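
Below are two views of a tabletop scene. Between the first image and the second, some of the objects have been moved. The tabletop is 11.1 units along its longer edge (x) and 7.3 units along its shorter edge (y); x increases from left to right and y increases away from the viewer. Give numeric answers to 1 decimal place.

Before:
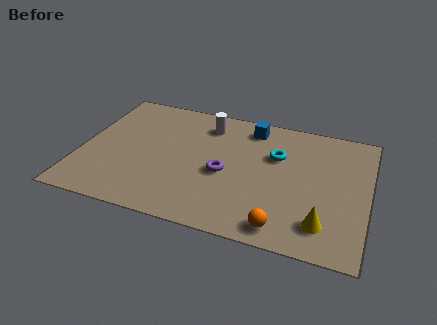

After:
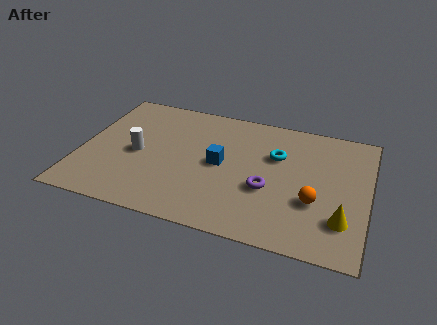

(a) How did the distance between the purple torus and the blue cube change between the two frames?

-1.0

They were about 3.1 units apart before and 2.1 after — 1.0 units closer together.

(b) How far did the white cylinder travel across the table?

3.5

The white cylinder moved from about (4.7, 5.9) to (2.2, 3.4), a distance of √(2.5² + 2.5²) ≈ 3.5.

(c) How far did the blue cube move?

2.7

The blue cube was near (6.4, 6.2) before and (5.4, 3.7) after, so it travelled √(1.0² + 2.5²) ≈ 2.7 units.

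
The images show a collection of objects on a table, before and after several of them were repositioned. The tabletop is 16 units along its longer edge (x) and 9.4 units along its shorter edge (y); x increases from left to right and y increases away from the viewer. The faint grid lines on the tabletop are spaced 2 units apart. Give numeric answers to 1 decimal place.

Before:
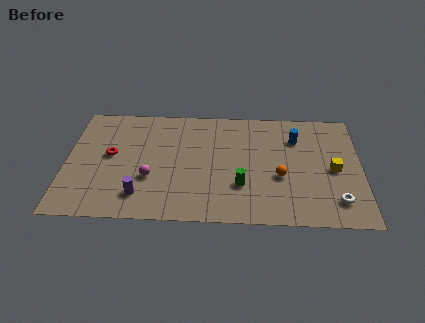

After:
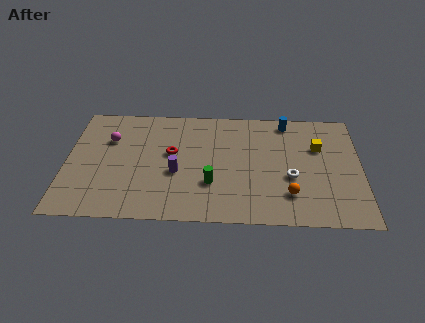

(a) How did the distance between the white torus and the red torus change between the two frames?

-5.9

They were about 12.6 units apart before and 6.7 after — 5.9 units closer together.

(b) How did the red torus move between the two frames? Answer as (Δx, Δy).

(3.3, 0.3)

The red torus was at about (2.4, 5.1) and moved to about (5.7, 5.4).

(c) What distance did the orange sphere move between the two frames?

1.5

The orange sphere was near (11.6, 3.7) before and (12.1, 2.3) after, so it travelled √(0.5² + 1.4²) ≈ 1.5 units.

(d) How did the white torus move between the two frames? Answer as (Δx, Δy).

(-2.4, 1.8)

The white torus started near (14.6, 1.9) and ended near (12.2, 3.7).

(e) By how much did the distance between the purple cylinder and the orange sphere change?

-1.4

They were about 7.7 units apart before and 6.3 after — 1.4 units closer together.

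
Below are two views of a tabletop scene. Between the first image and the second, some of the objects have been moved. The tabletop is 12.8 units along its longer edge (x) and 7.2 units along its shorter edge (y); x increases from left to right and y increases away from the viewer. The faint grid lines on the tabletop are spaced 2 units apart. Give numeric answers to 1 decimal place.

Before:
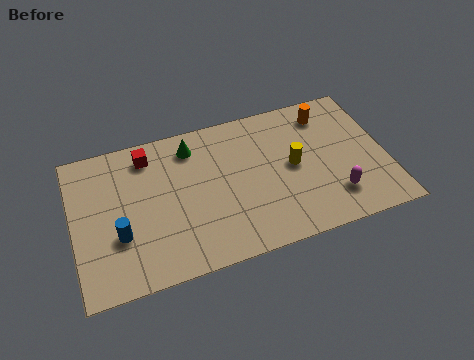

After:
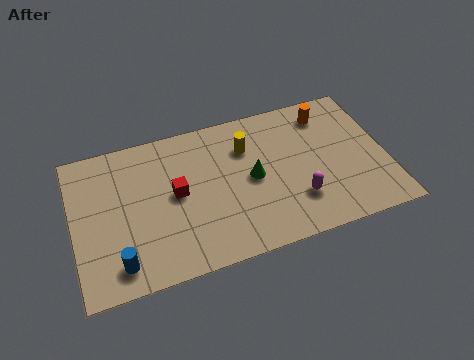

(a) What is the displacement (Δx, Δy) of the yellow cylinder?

(-1.8, 1.5)

The yellow cylinder started near (9.0, 3.7) and ended near (7.2, 5.2).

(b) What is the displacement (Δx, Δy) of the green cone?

(2.3, -2.3)

The green cone was at about (5.0, 5.9) and moved to about (7.3, 3.6).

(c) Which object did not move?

the orange cylinder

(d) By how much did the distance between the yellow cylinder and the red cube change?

-2.9

They were about 6.2 units apart before and 3.3 after — 2.9 units closer together.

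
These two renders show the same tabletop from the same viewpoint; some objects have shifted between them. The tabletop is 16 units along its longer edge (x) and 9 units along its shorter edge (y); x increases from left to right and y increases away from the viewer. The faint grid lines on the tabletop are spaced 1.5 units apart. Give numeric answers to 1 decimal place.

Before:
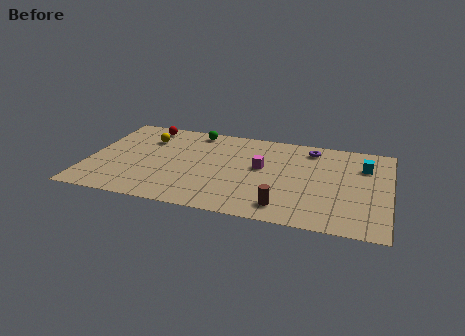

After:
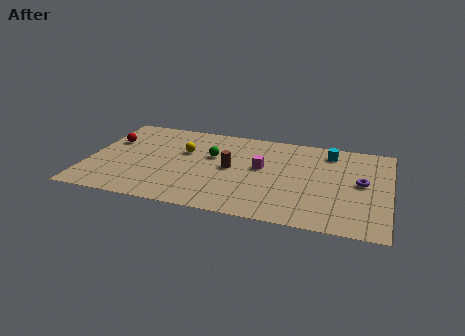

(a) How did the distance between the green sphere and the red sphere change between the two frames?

+2.8

They were about 2.7 units apart before and 5.5 after — 2.8 units further apart.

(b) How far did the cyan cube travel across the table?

2.1

The cyan cube moved from about (14.6, 6.5) to (12.7, 7.5), a distance of √(1.9² + 1.0²) ≈ 2.1.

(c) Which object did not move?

the magenta cube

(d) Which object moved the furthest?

the brown cylinder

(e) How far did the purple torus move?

4.0

The purple torus was near (11.7, 7.6) before and (14.5, 4.8) after, so it travelled √(2.8² + 2.8²) ≈ 4.0 units.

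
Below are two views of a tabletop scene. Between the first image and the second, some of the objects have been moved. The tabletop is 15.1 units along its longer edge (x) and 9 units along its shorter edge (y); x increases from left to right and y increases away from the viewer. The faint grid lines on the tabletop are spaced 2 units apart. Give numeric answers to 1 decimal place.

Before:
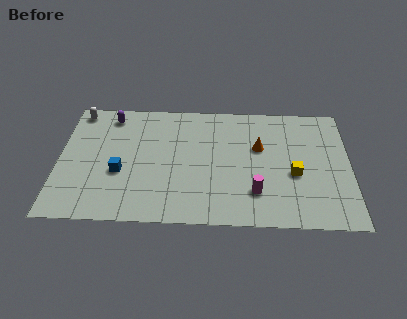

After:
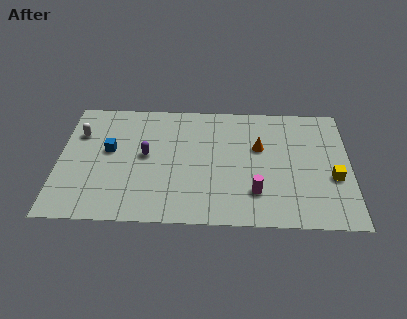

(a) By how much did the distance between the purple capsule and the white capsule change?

+2.1

They were about 1.7 units apart before and 3.8 after — 2.1 units further apart.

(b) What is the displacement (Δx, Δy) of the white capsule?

(0.1, -1.7)

The white capsule was at about (0.9, 8.0) and moved to about (1.0, 6.3).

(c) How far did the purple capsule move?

3.5

The purple capsule was near (2.6, 7.7) before and (4.5, 4.8) after, so it travelled √(1.9² + 2.9²) ≈ 3.5 units.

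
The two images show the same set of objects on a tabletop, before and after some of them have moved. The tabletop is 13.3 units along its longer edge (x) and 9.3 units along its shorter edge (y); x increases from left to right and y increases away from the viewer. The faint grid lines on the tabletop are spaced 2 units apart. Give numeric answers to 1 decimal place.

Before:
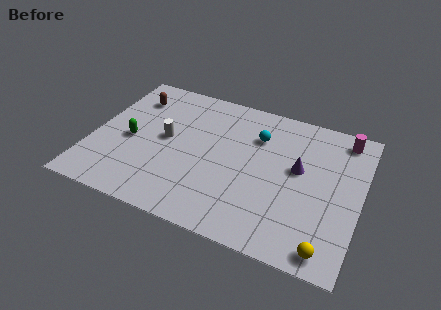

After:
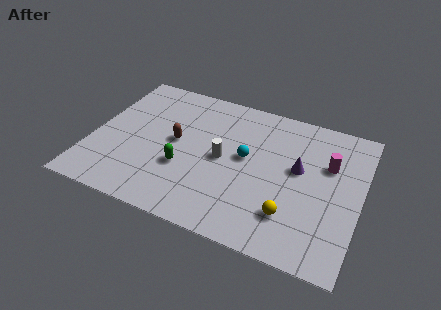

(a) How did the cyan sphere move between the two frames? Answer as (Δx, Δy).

(-0.4, -1.6)

The cyan sphere started near (8.0, 6.7) and ended near (7.6, 5.1).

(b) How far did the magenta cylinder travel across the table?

2.1

The magenta cylinder was near (12.2, 8.1) before and (11.6, 6.1) after, so it travelled √(0.6² + 2.0²) ≈ 2.1 units.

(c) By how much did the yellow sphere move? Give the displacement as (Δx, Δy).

(-1.9, 1.3)

The yellow sphere was at about (12.0, 1.0) and moved to about (10.1, 2.3).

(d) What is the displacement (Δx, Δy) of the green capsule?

(2.8, -0.9)

From the two frames, the green capsule sits at roughly (1.9, 4.2) before and (4.7, 3.3) after.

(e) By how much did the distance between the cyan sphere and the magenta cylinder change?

-0.3

Before: roughly 4.4 units apart; after: 4.1. That's 0.3 units closer together.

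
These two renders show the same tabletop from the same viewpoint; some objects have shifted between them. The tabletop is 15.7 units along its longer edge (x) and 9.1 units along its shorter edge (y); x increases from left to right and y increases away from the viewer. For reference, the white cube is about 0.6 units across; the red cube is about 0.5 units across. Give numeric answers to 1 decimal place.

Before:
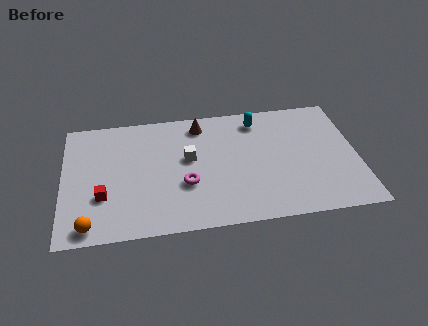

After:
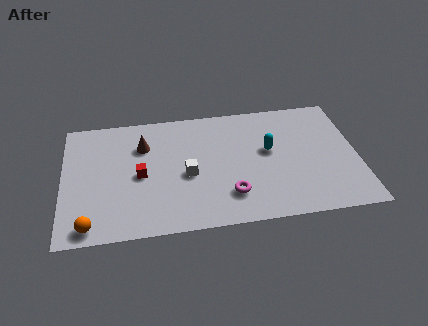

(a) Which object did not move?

the orange sphere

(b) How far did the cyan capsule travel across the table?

2.5

From (10.5, 7.6) to (11.0, 5.2), the cyan capsule covered √(0.5² + 2.4²) ≈ 2.5 units.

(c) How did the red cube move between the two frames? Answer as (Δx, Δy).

(2.0, 1.3)

The red cube was at about (2.1, 3.0) and moved to about (4.1, 4.3).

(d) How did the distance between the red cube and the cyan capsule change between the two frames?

-2.6

The distance was about 9.6 in the first image and 7.0 in the second, so they moved 2.6 units closer together.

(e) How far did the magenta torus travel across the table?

2.5

The magenta torus moved from about (6.5, 3.3) to (8.8, 2.2), a distance of √(2.3² + 1.1²) ≈ 2.5.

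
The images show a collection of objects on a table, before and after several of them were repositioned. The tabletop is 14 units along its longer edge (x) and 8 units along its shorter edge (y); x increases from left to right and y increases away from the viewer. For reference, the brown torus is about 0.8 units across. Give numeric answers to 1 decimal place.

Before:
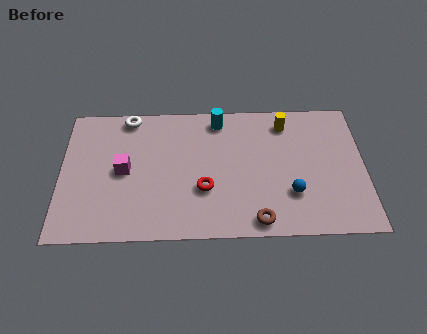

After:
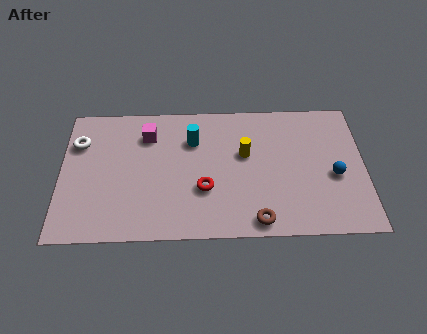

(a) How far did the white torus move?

2.7

The white torus was near (3.1, 7.2) before and (0.8, 5.7) after, so it travelled √(2.3² + 1.5²) ≈ 2.7 units.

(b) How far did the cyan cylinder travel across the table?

1.7

The cyan cylinder was near (7.3, 6.9) before and (6.1, 5.7) after, so it travelled √(1.2² + 1.2²) ≈ 1.7 units.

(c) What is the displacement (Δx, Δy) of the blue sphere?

(2.0, 1.0)

The blue sphere was at about (10.6, 2.4) and moved to about (12.6, 3.4).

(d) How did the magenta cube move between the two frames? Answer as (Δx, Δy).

(1.1, 2.1)

The magenta cube was at about (2.9, 4.0) and moved to about (4.0, 6.1).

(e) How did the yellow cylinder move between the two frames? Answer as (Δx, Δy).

(-1.9, -1.8)

The yellow cylinder started near (10.4, 6.6) and ended near (8.5, 4.8).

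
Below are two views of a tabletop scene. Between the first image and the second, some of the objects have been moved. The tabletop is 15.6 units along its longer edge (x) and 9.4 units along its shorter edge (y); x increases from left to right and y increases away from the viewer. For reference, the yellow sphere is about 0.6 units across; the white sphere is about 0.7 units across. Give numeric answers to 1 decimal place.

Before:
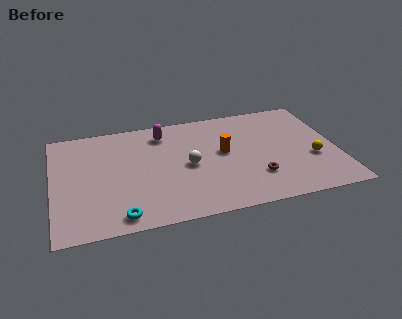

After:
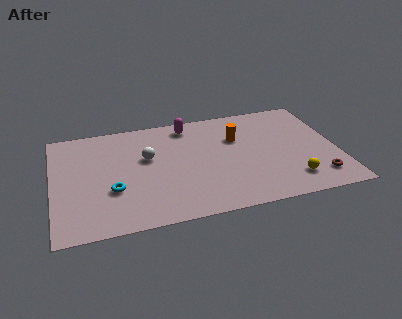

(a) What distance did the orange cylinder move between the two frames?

1.4

The orange cylinder moved from about (9.4, 5.2) to (10.2, 6.3), a distance of √(0.8² + 1.1²) ≈ 1.4.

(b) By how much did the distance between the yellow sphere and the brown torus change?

-1.9

They were about 3.3 units apart before and 1.4 after — 1.9 units closer together.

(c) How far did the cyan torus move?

2.2

From (3.5, 1.1) to (3.2, 3.3), the cyan torus covered √(0.3² + 2.2²) ≈ 2.2 units.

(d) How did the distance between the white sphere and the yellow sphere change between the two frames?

+1.7

They were about 6.9 units apart before and 8.6 after — 1.7 units further apart.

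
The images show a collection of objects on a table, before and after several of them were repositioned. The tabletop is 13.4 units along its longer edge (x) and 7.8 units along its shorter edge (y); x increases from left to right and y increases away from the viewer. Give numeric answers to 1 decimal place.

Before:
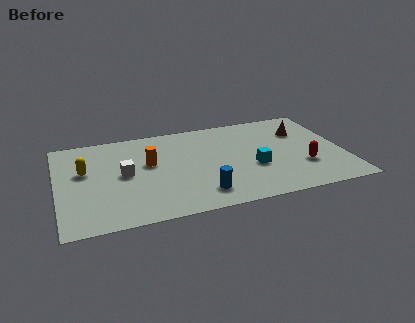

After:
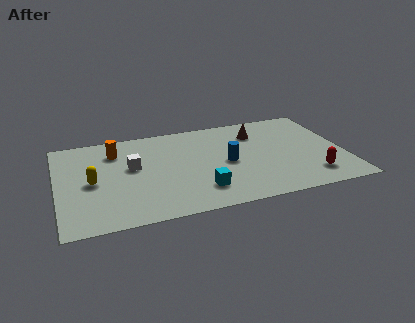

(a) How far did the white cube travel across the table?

0.6

The white cube moved from about (3.1, 4.0) to (3.5, 4.5), a distance of √(0.4² + 0.5²) ≈ 0.6.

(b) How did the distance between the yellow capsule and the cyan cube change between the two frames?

-2.7

They were about 8.0 units apart before and 5.3 after — 2.7 units closer together.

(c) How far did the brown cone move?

2.1

The brown cone was near (11.6, 5.5) before and (9.5, 5.9) after, so it travelled √(2.1² + 0.4²) ≈ 2.1 units.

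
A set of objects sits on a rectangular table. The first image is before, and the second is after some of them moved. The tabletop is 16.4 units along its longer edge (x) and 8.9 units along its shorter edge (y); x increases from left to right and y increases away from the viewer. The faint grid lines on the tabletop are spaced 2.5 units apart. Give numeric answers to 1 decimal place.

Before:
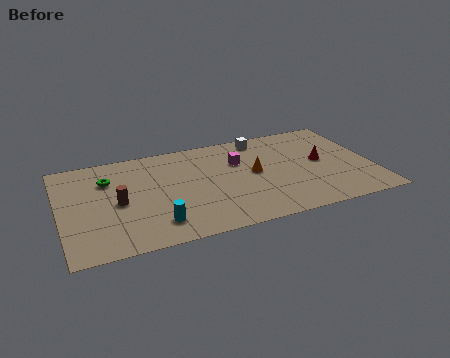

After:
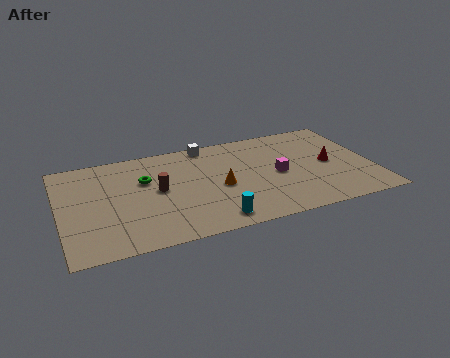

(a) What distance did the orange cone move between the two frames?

2.0

From (10.2, 4.7) to (8.3, 4.0), the orange cone covered √(1.9² + 0.7²) ≈ 2.0 units.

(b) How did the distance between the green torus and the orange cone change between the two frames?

-3.6

They were about 7.8 units apart before and 4.2 after — 3.6 units closer together.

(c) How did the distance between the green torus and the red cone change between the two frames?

-1.5

Before: roughly 11.3 units apart; after: 9.8. That's 1.5 units closer together.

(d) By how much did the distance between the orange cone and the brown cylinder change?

-3.9

Before: roughly 7.2 units apart; after: 3.3. That's 3.9 units closer together.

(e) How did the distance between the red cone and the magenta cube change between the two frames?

-1.7

The distance was about 4.5 in the first image and 2.8 in the second, so they moved 1.7 units closer together.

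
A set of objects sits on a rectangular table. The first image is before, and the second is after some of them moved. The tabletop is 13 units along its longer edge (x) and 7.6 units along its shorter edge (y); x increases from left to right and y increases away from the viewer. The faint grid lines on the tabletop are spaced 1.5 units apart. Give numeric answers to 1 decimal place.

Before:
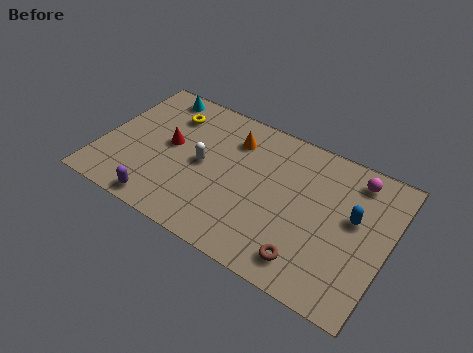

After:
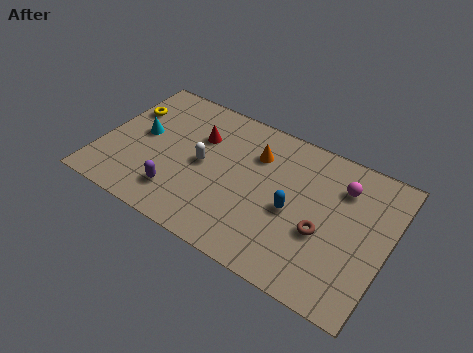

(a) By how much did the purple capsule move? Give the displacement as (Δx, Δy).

(0.6, 0.9)

The purple capsule was at about (3.2, 0.8) and moved to about (3.8, 1.7).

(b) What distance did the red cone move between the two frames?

1.6

The red cone was near (3.0, 4.1) before and (4.2, 5.2) after, so it travelled √(1.2² + 1.1²) ≈ 1.6 units.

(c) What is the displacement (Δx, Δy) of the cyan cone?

(-0.2, -2.6)

The cyan cone started near (1.9, 6.7) and ended near (1.7, 4.1).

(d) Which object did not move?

the white capsule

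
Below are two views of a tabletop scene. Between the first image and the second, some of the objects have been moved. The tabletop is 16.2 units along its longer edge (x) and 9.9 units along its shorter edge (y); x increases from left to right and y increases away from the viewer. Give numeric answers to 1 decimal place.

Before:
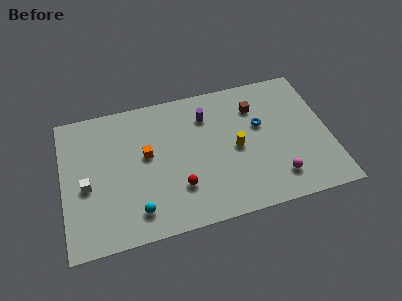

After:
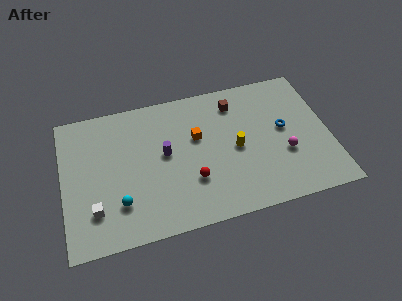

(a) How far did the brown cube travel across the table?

1.3

From (11.9, 7.4) to (10.7, 8.0), the brown cube covered √(1.2² + 0.6²) ≈ 1.3 units.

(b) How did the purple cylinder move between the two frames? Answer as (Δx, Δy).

(-2.7, -2.1)

From the two frames, the purple cylinder sits at roughly (8.9, 7.5) before and (6.2, 5.4) after.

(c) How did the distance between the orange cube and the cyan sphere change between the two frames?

+2.1

They were about 3.9 units apart before and 6.0 after — 2.1 units further apart.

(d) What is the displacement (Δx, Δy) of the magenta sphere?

(0.6, 1.6)

The magenta sphere was at about (12.8, 2.0) and moved to about (13.4, 3.6).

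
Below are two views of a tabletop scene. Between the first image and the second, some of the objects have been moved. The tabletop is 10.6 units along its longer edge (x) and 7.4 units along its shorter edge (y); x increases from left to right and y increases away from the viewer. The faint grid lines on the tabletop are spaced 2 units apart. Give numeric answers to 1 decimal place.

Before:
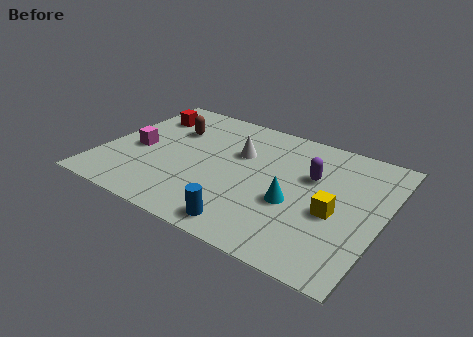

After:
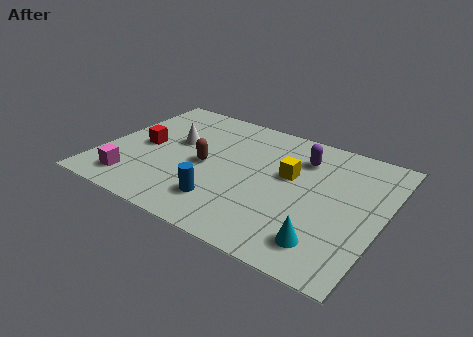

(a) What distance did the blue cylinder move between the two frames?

1.4

From (6.0, 0.9) to (4.9, 1.7), the blue cylinder covered √(1.1² + 0.8²) ≈ 1.4 units.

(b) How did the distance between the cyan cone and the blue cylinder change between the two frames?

+1.5

The distance was about 2.4 in the first image and 3.9 in the second, so they moved 1.5 units further apart.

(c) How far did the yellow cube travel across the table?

2.3

The yellow cube moved from about (8.9, 3.1) to (7.0, 4.4), a distance of √(1.9² + 1.3²) ≈ 2.3.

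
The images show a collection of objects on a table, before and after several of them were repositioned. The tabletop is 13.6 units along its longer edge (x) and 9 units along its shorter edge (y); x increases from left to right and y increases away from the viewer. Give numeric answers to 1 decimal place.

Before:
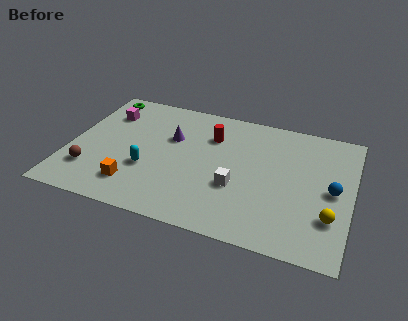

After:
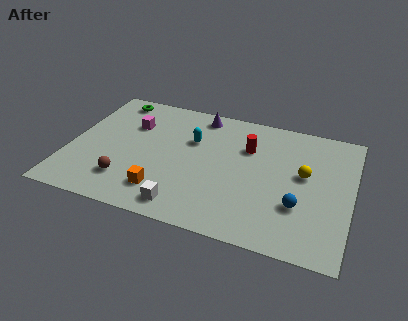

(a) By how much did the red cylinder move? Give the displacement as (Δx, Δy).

(1.8, -0.3)

The red cylinder was at about (6.7, 6.5) and moved to about (8.5, 6.2).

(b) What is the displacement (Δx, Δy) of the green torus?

(0.6, 0.0)

From the two frames, the green torus sits at roughly (1.1, 7.9) before and (1.7, 7.9) after.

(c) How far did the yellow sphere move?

2.9

From (12.7, 2.6) to (11.3, 5.1), the yellow sphere covered √(1.4² + 2.5²) ≈ 2.9 units.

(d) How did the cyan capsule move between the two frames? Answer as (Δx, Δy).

(1.9, 2.7)

From the two frames, the cyan capsule sits at roughly (3.9, 3.2) before and (5.8, 5.9) after.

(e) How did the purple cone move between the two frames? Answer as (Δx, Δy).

(1.2, 2.1)

The purple cone was at about (4.8, 5.8) and moved to about (6.0, 7.9).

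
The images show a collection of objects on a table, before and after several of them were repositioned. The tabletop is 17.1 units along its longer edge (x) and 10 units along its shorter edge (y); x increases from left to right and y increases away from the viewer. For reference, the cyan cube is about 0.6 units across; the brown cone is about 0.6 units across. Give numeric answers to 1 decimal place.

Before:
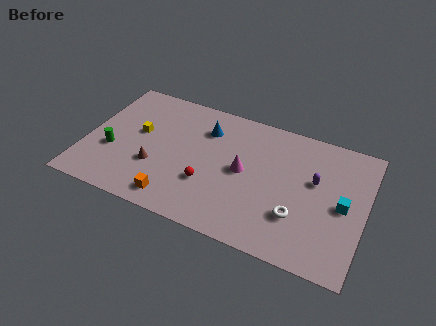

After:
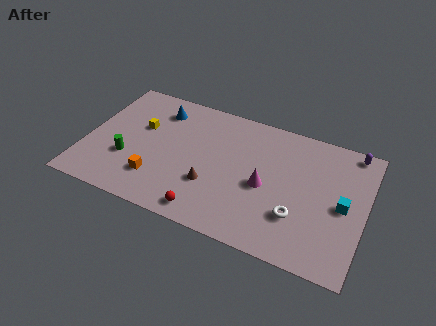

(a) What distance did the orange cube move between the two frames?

1.7

The orange cube was near (5.9, 1.4) before and (4.6, 2.5) after, so it travelled √(1.3² + 1.1²) ≈ 1.7 units.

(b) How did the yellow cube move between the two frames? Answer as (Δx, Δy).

(0.1, 0.5)

The yellow cube started near (3.1, 5.7) and ended near (3.2, 6.2).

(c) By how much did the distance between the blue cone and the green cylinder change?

-1.8

The distance was about 6.6 in the first image and 4.8 in the second, so they moved 1.8 units closer together.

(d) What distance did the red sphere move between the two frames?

2.1

The red sphere moved from about (7.7, 3.3) to (7.9, 1.2), a distance of √(0.2² + 2.1²) ≈ 2.1.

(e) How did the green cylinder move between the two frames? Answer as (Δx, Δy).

(1.0, -0.3)

From the two frames, the green cylinder sits at roughly (1.7, 3.7) before and (2.7, 3.4) after.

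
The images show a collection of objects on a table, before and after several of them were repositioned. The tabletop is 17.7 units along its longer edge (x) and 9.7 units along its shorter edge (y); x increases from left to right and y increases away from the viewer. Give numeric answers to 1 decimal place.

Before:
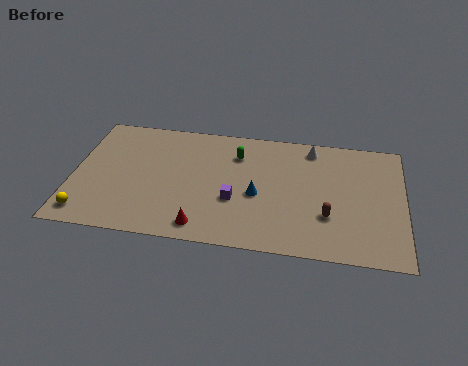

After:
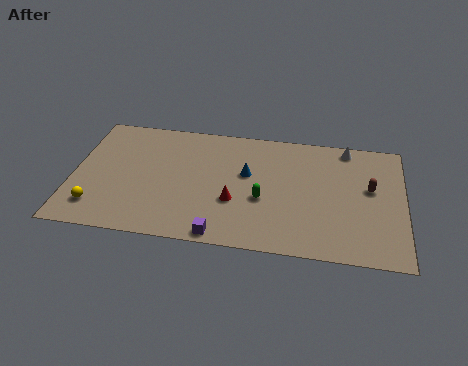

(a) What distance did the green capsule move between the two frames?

3.7

From (8.7, 7.3) to (10.2, 3.9), the green capsule covered √(1.5² + 3.4²) ≈ 3.7 units.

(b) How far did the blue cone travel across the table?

1.7

The blue cone moved from about (9.9, 4.2) to (9.3, 5.8), a distance of √(0.6² + 1.6²) ≈ 1.7.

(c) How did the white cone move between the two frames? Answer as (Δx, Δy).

(1.9, 0.3)

The white cone was at about (12.7, 8.4) and moved to about (14.6, 8.7).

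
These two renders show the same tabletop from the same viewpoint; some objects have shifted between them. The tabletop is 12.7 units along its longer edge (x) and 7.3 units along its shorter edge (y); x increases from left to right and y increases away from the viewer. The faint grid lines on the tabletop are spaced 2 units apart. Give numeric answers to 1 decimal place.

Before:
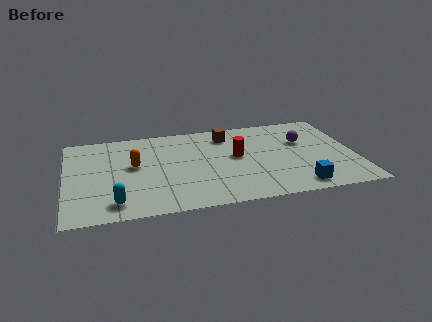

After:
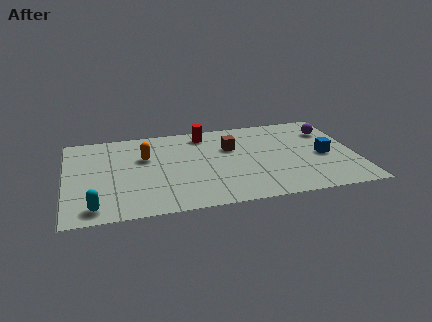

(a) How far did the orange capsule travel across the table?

0.8

The orange capsule moved from about (3.0, 4.1) to (3.5, 4.7), a distance of √(0.5² + 0.6²) ≈ 0.8.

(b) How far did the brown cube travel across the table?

1.1

From (7.2, 5.9) to (7.3, 4.8), the brown cube covered √(0.1² + 1.1²) ≈ 1.1 units.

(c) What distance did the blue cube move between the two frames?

2.6

The blue cube was near (10.0, 1.0) before and (11.3, 3.3) after, so it travelled √(1.3² + 2.3²) ≈ 2.6 units.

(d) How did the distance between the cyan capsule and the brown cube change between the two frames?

+0.3

The distance was about 6.9 in the first image and 7.2 in the second, so they moved 0.3 units further apart.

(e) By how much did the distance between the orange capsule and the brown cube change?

-0.8

Before: roughly 4.6 units apart; after: 3.8. That's 0.8 units closer together.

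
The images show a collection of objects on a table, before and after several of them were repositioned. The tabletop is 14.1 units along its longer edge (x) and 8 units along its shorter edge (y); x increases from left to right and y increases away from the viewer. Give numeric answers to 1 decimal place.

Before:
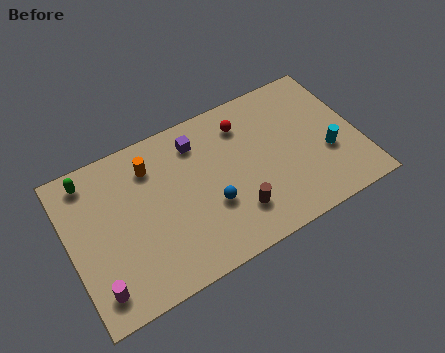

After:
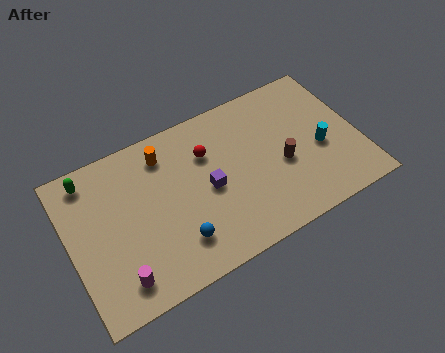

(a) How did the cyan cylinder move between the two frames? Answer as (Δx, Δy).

(-0.3, 0.4)

The cyan cylinder was at about (12.5, 3.0) and moved to about (12.2, 3.4).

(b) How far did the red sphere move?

2.0

From (8.8, 6.3) to (6.9, 5.6), the red sphere covered √(1.9² + 0.7²) ≈ 2.0 units.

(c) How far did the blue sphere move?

2.1

The blue sphere was near (6.7, 2.9) before and (4.9, 1.9) after, so it travelled √(1.8² + 1.0²) ≈ 2.1 units.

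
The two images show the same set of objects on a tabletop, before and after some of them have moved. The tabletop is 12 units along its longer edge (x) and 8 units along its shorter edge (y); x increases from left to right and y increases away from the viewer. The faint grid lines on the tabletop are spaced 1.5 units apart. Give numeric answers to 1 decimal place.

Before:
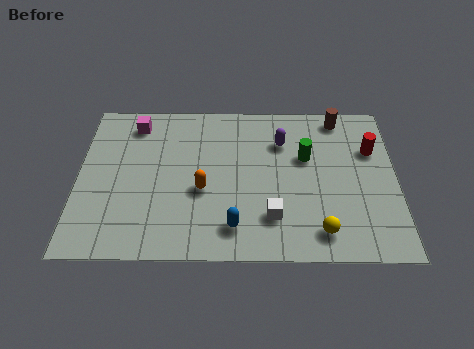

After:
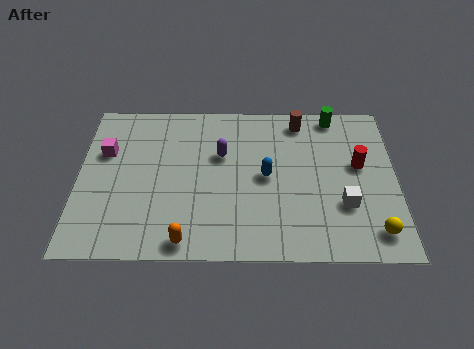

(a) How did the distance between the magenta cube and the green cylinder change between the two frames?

+2.2

The distance was about 6.7 in the first image and 8.9 in the second, so they moved 2.2 units further apart.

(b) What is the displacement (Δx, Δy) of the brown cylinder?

(-1.5, -0.2)

The brown cylinder started near (9.9, 7.1) and ended near (8.4, 6.9).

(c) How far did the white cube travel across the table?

2.8

From (7.3, 2.0) to (10.0, 2.6), the white cube covered √(2.7² + 0.6²) ≈ 2.8 units.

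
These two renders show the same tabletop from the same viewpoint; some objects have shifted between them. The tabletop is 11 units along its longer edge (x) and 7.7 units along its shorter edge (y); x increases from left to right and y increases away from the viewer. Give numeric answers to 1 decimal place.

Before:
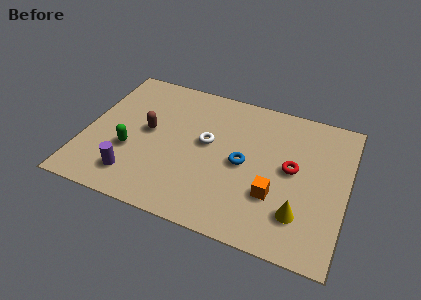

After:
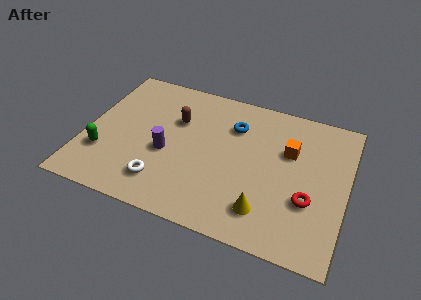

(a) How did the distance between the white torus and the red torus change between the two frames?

+2.5

Before: roughly 3.6 units apart; after: 6.1. That's 2.5 units further apart.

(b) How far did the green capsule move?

1.2

The green capsule moved from about (2.0, 2.8) to (0.9, 2.3), a distance of √(1.1² + 0.5²) ≈ 1.2.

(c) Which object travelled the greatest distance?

the white torus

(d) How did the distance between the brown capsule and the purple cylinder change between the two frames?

-0.7

They were about 2.6 units apart before and 1.9 after — 0.7 units closer together.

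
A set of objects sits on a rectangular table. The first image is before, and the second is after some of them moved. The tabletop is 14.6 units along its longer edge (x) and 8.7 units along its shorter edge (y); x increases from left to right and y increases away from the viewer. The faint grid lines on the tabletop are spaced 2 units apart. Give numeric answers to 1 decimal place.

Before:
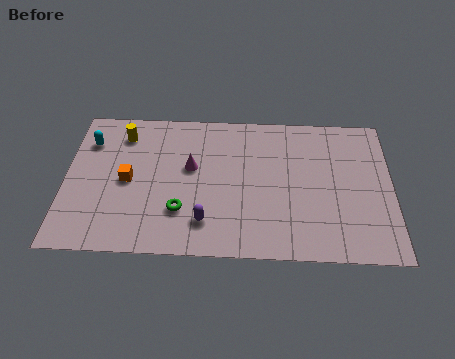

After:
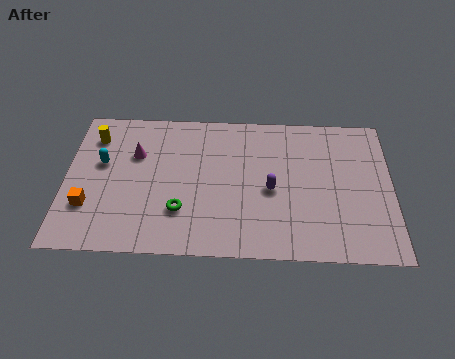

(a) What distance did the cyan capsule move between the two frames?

1.4

From (1.0, 6.5) to (1.6, 5.2), the cyan capsule covered √(0.6² + 1.3²) ≈ 1.4 units.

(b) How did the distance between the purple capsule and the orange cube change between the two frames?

+4.0

They were about 4.2 units apart before and 8.2 after — 4.0 units further apart.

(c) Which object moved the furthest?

the purple capsule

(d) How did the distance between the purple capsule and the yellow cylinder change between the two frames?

+2.1

The distance was about 6.4 in the first image and 8.5 in the second, so they moved 2.1 units further apart.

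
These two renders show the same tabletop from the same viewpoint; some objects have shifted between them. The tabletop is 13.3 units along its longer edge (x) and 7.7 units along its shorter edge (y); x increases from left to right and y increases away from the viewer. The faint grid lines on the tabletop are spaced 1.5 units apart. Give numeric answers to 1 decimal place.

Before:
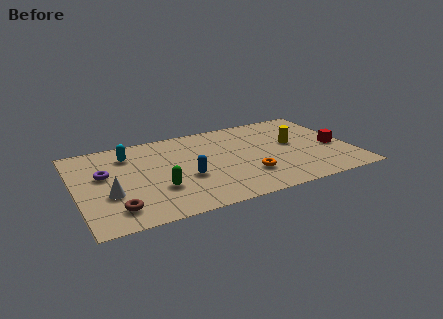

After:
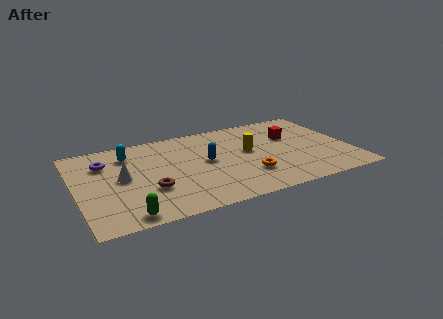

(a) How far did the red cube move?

2.5

The red cube moved from about (12.5, 3.3) to (10.6, 5.0), a distance of √(1.9² + 1.7²) ≈ 2.5.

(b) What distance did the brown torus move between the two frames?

2.0

The brown torus moved from about (1.7, 1.5) to (3.4, 2.6), a distance of √(1.7² + 1.1²) ≈ 2.0.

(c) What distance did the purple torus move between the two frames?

1.0

The purple torus was near (1.4, 4.6) before and (1.5, 5.6) after, so it travelled √(0.1² + 1.0²) ≈ 1.0 units.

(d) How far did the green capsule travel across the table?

2.4

The green capsule moved from about (3.8, 2.5) to (2.1, 0.8), a distance of √(1.7² + 1.7²) ≈ 2.4.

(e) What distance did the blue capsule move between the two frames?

1.6

The blue capsule moved from about (5.2, 3.0) to (6.3, 4.1), a distance of √(1.1² + 1.1²) ≈ 1.6.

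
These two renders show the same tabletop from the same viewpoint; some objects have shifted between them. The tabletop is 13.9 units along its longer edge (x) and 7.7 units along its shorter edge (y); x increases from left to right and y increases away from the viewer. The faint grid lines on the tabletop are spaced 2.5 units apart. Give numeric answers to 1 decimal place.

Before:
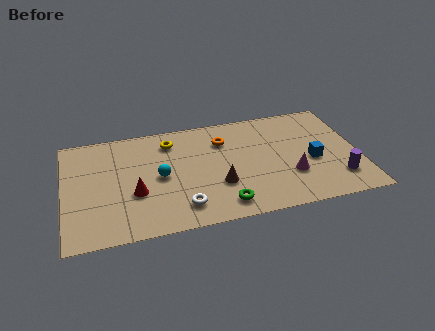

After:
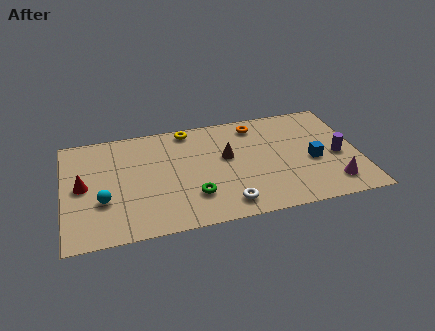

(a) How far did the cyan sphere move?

2.9

From (4.5, 3.8) to (1.8, 2.7), the cyan sphere covered √(2.7² + 1.1²) ≈ 2.9 units.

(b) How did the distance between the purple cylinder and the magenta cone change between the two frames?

-0.4

Before: roughly 2.3 units apart; after: 1.9. That's 0.4 units closer together.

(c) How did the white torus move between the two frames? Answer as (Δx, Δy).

(2.1, -0.3)

From the two frames, the white torus sits at roughly (5.4, 1.5) before and (7.5, 1.2) after.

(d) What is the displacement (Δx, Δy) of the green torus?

(-1.3, 0.9)

The green torus started near (7.3, 1.2) and ended near (6.0, 2.1).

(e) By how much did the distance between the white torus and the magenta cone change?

-0.3

Before: roughly 5.3 units apart; after: 5.0. That's 0.3 units closer together.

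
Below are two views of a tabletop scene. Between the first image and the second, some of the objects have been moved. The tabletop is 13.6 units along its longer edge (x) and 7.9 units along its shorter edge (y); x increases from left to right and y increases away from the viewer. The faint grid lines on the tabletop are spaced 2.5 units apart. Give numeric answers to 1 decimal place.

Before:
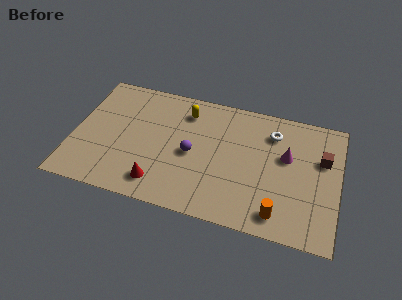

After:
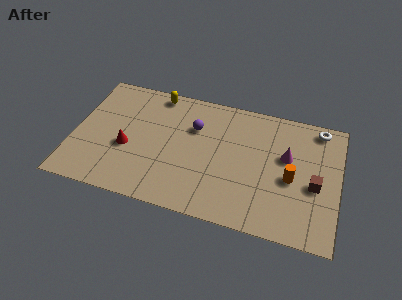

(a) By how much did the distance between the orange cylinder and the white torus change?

-1.2

They were about 4.9 units apart before and 3.7 after — 1.2 units closer together.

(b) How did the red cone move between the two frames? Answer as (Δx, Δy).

(-1.8, 1.8)

From the two frames, the red cone sits at roughly (4.6, 1.4) before and (2.8, 3.2) after.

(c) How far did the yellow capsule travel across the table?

1.8

From (5.6, 6.3) to (4.0, 7.1), the yellow capsule covered √(1.6² + 0.8²) ≈ 1.8 units.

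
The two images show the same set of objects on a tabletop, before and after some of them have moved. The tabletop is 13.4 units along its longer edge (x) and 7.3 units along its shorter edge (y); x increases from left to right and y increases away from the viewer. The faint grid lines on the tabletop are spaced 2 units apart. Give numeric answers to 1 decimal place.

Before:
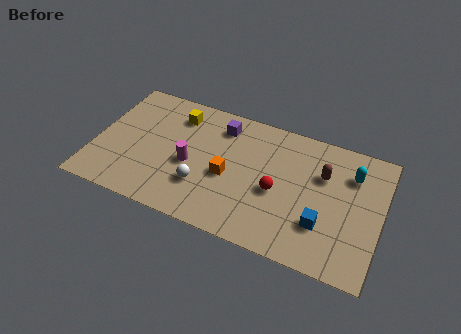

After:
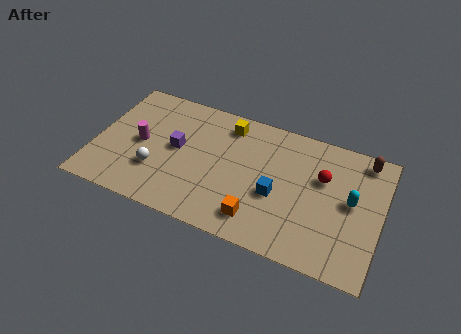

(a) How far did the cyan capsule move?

1.5

From (11.9, 5.4) to (12.0, 3.9), the cyan capsule covered √(0.1² + 1.5²) ≈ 1.5 units.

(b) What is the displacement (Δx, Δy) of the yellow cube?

(2.4, 0.3)

The yellow cube started near (3.6, 5.8) and ended near (6.0, 6.1).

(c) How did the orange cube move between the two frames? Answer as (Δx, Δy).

(1.6, -1.8)

The orange cube was at about (6.3, 3.2) and moved to about (7.9, 1.4).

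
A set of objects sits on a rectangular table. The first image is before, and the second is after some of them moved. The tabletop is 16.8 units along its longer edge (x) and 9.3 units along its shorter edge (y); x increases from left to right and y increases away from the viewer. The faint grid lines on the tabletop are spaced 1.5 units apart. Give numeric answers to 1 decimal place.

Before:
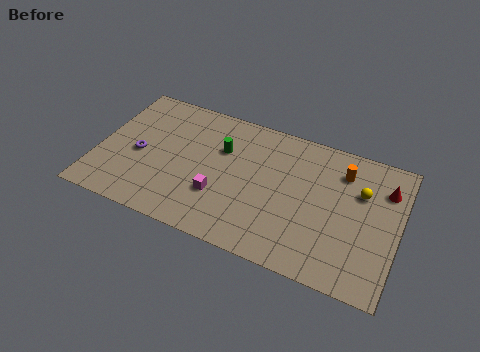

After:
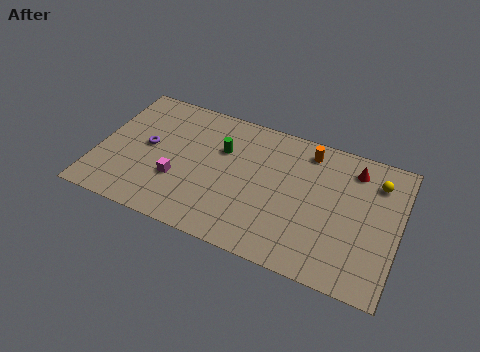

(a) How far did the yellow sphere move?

1.3

From (14.6, 6.2) to (15.4, 7.2), the yellow sphere covered √(0.8² + 1.0²) ≈ 1.3 units.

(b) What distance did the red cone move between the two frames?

1.9

From (15.9, 6.9) to (14.1, 7.6), the red cone covered √(1.8² + 0.7²) ≈ 1.9 units.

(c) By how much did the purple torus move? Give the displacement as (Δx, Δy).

(0.4, 0.7)

The purple torus started near (2.3, 4.2) and ended near (2.7, 4.9).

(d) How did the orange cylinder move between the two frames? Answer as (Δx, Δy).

(-2.0, 0.7)

The orange cylinder was at about (13.5, 7.2) and moved to about (11.5, 7.9).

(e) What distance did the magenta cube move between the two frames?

2.4

The magenta cube moved from about (7.0, 3.0) to (4.6, 3.2), a distance of √(2.4² + 0.2²) ≈ 2.4.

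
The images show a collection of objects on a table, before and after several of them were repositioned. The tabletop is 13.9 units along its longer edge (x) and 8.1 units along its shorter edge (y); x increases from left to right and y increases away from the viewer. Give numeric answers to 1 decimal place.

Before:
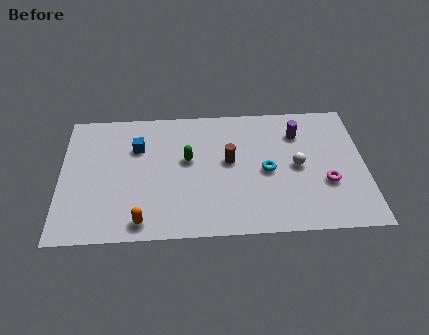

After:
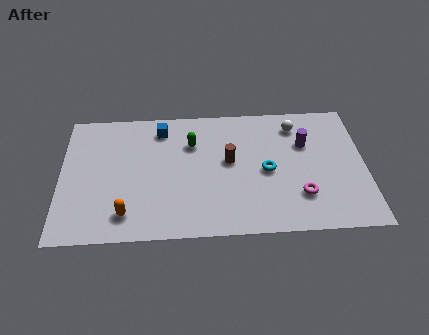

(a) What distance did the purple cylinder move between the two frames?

0.8

The purple cylinder moved from about (10.9, 6.1) to (11.2, 5.4), a distance of √(0.3² + 0.7²) ≈ 0.8.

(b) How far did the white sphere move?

2.6

From (10.8, 4.0) to (10.8, 6.6), the white sphere covered √(0.0² + 2.6²) ≈ 2.6 units.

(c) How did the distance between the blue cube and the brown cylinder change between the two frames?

-0.5

Before: roughly 4.3 units apart; after: 3.8. That's 0.5 units closer together.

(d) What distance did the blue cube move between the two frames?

1.6

The blue cube was near (3.5, 5.6) before and (4.6, 6.7) after, so it travelled √(1.1² + 1.1²) ≈ 1.6 units.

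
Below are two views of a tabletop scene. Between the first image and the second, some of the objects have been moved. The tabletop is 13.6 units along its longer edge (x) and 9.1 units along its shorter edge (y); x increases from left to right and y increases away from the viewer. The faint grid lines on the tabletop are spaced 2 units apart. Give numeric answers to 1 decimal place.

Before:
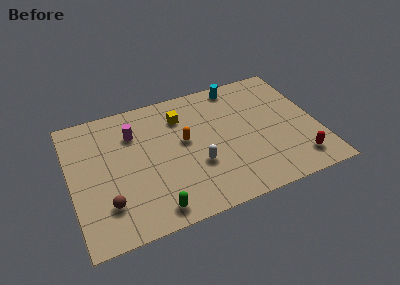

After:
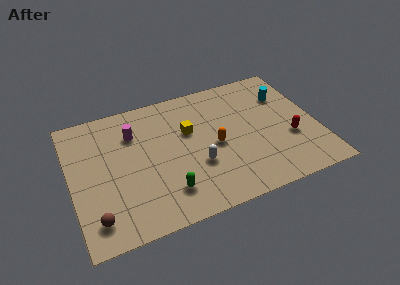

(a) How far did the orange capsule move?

1.8

From (6.3, 5.1) to (7.9, 4.2), the orange capsule covered √(1.6² + 0.9²) ≈ 1.8 units.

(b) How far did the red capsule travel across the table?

1.7

The red capsule moved from about (12.2, 1.6) to (12.0, 3.3), a distance of √(0.2² + 1.7²) ≈ 1.7.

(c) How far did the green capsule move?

1.2

The green capsule moved from about (4.2, 1.1) to (5.0, 2.0), a distance of √(0.8² + 0.9²) ≈ 1.2.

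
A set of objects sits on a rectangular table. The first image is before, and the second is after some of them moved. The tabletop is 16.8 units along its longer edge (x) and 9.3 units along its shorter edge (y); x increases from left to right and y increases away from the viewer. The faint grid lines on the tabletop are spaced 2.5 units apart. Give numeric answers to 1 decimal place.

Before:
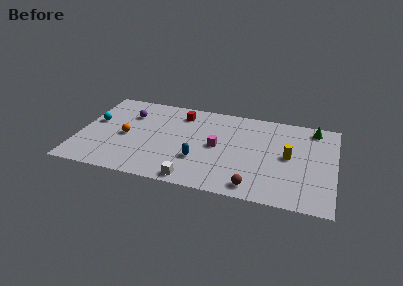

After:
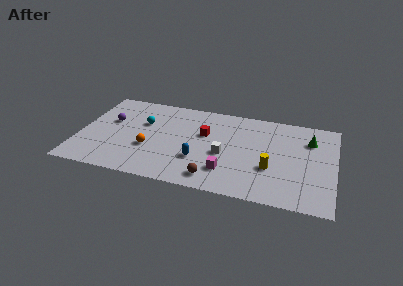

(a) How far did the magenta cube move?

2.5

The magenta cube moved from about (9.1, 4.7) to (9.9, 2.3), a distance of √(0.8² + 2.4²) ≈ 2.5.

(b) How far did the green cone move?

1.3

From (15.3, 8.1) to (15.1, 6.8), the green cone covered √(0.2² + 1.3²) ≈ 1.3 units.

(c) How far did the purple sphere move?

1.6

From (3.1, 6.7) to (1.9, 5.7), the purple sphere covered √(1.2² + 1.0²) ≈ 1.6 units.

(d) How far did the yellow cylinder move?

1.9

The yellow cylinder was near (13.8, 4.8) before and (12.7, 3.3) after, so it travelled √(1.1² + 1.5²) ≈ 1.9 units.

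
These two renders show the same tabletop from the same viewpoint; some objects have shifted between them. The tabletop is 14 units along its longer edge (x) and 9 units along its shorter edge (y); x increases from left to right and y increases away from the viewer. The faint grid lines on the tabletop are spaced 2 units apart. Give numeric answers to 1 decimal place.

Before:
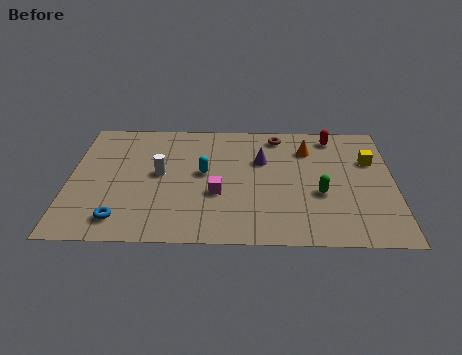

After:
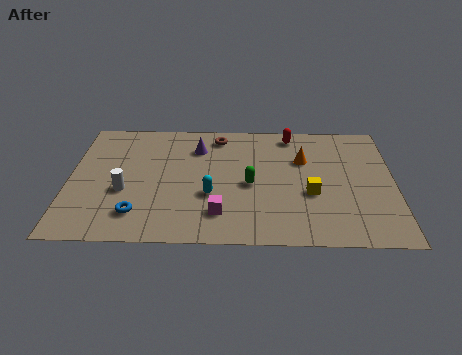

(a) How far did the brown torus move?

2.6

The brown torus moved from about (9.0, 7.8) to (6.4, 7.7), a distance of √(2.6² + 0.1²) ≈ 2.6.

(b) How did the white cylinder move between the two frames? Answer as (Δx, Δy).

(-1.5, -1.3)

The white cylinder was at about (3.9, 4.8) and moved to about (2.4, 3.5).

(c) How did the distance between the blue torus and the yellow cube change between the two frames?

-4.0

The distance was about 11.6 in the first image and 7.6 in the second, so they moved 4.0 units closer together.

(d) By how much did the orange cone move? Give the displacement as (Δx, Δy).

(-0.2, -0.8)

The orange cone was at about (10.3, 6.8) and moved to about (10.1, 6.0).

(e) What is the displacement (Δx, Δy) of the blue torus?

(0.7, 0.4)

The blue torus was at about (2.3, 1.5) and moved to about (3.0, 1.9).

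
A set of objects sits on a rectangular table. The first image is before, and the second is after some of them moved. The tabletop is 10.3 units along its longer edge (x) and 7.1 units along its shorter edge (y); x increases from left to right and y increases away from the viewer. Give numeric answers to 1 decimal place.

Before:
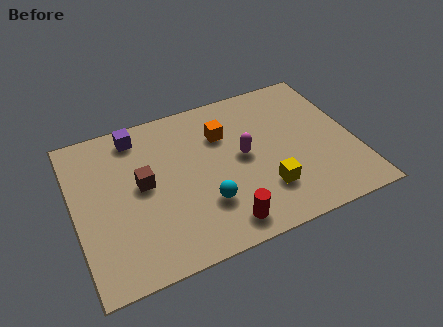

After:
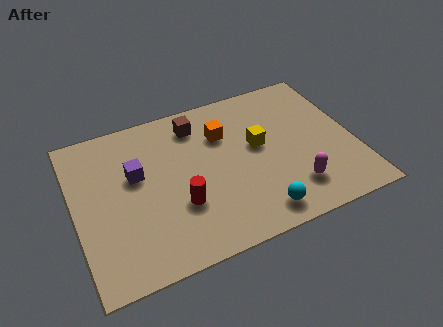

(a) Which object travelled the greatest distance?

the brown cube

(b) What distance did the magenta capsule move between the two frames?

2.6

The magenta capsule moved from about (6.2, 3.7) to (7.8, 1.6), a distance of √(1.6² + 2.1²) ≈ 2.6.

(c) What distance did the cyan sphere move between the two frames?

2.1

The cyan sphere moved from about (4.6, 2.1) to (6.4, 1.0), a distance of √(1.8² + 1.1²) ≈ 2.1.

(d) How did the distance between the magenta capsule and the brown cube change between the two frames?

+1.5

Before: roughly 3.7 units apart; after: 5.2. That's 1.5 units further apart.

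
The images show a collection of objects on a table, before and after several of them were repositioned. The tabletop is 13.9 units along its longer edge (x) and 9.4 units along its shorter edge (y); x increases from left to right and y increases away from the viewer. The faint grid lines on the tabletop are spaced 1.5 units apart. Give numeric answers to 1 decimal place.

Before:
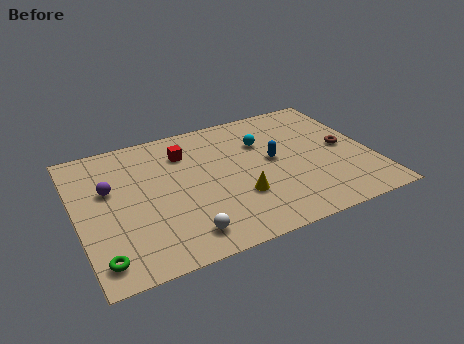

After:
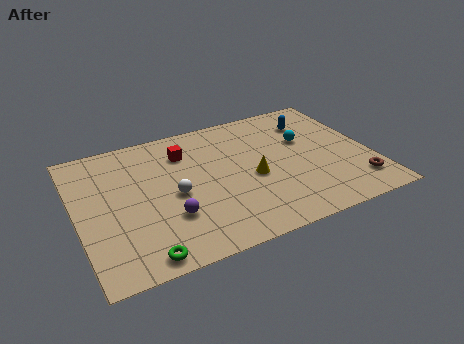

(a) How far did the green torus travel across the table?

1.9

From (0.8, 1.4) to (2.6, 0.9), the green torus covered √(1.8² + 0.5²) ≈ 1.9 units.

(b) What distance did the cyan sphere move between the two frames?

2.1

From (9.0, 6.5) to (11.0, 5.9), the cyan sphere covered √(2.0² + 0.6²) ≈ 2.1 units.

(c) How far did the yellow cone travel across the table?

1.4

From (7.4, 3.0) to (8.2, 4.1), the yellow cone covered √(0.8² + 1.1²) ≈ 1.4 units.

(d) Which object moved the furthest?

the purple sphere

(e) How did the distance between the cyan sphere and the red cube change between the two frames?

+2.1

They were about 3.7 units apart before and 5.8 after — 2.1 units further apart.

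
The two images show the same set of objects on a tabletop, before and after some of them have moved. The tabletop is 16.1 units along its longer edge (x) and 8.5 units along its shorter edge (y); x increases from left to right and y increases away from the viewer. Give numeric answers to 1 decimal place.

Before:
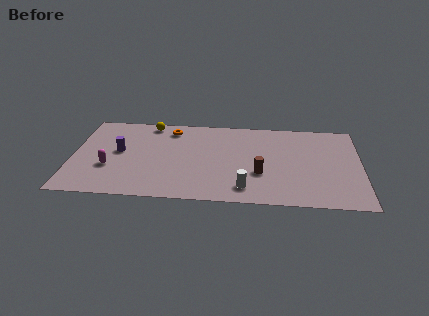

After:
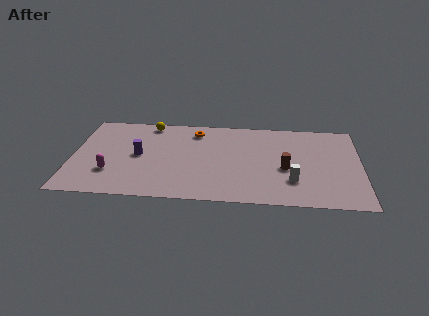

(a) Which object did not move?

the yellow sphere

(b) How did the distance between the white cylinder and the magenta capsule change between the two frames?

+2.4

Before: roughly 7.7 units apart; after: 10.1. That's 2.4 units further apart.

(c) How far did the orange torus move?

1.4

The orange torus moved from about (5.4, 7.1) to (6.8, 7.0), a distance of √(1.4² + 0.1²) ≈ 1.4.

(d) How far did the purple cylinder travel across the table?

1.1

The purple cylinder was near (2.6, 4.6) before and (3.7, 4.3) after, so it travelled √(1.1² + 0.3²) ≈ 1.1 units.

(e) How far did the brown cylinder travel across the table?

1.5

The brown cylinder moved from about (10.5, 3.0) to (11.9, 3.6), a distance of √(1.4² + 0.6²) ≈ 1.5.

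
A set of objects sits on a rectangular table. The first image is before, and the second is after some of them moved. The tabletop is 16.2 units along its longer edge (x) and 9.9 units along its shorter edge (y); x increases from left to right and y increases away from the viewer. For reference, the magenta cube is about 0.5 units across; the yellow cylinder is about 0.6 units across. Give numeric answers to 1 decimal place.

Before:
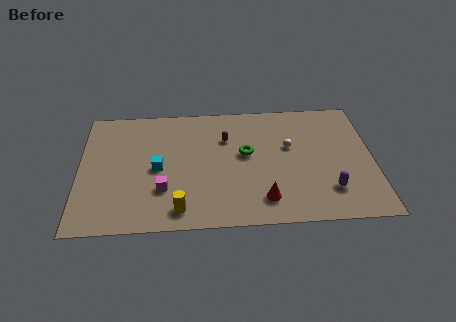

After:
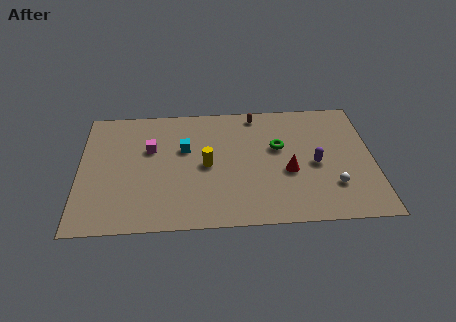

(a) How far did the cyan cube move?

2.1

The cyan cube moved from about (4.3, 4.7) to (5.8, 6.2), a distance of √(1.5² + 1.5²) ≈ 2.1.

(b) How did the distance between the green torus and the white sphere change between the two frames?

+2.0

They were about 2.4 units apart before and 4.4 after — 2.0 units further apart.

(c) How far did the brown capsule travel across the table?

2.5

The brown capsule moved from about (8.1, 6.9) to (9.8, 8.8), a distance of √(1.7² + 1.9²) ≈ 2.5.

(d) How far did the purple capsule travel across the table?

2.2

From (13.7, 2.4) to (13.0, 4.5), the purple capsule covered √(0.7² + 2.1²) ≈ 2.2 units.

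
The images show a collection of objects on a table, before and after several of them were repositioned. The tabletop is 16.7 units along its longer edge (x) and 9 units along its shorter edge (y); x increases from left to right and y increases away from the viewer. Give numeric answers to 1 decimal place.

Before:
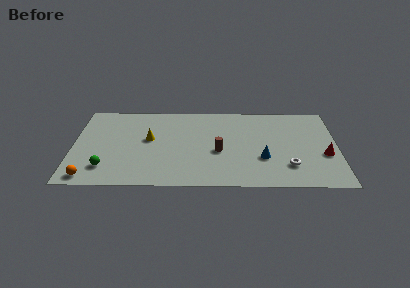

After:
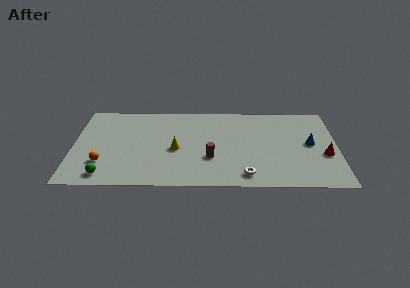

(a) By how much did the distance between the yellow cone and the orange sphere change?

-0.7

Before: roughly 5.5 units apart; after: 4.8. That's 0.7 units closer together.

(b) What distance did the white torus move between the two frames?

2.9

From (13.6, 2.3) to (10.9, 1.3), the white torus covered √(2.7² + 1.0²) ≈ 2.9 units.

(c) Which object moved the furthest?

the blue cone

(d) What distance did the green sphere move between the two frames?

0.8

The green sphere moved from about (2.1, 2.0) to (2.1, 1.2), a distance of √(0.0² + 0.8²) ≈ 0.8.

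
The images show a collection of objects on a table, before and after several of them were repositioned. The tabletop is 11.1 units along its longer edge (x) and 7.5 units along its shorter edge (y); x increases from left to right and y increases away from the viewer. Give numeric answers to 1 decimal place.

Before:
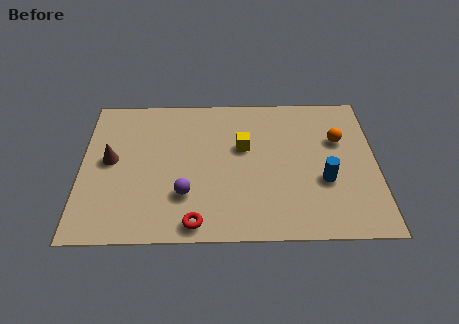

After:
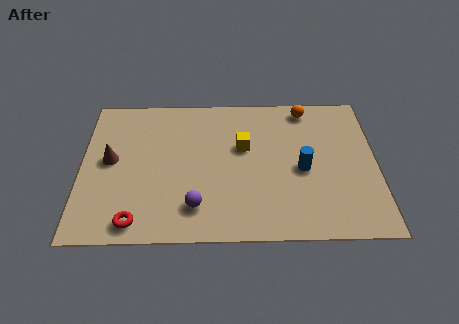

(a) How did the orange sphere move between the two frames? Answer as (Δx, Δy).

(-1.2, 1.7)

The orange sphere was at about (9.7, 4.9) and moved to about (8.5, 6.6).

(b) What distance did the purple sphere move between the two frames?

0.7

The purple sphere moved from about (3.9, 2.2) to (4.3, 1.6), a distance of √(0.4² + 0.6²) ≈ 0.7.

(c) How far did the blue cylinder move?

1.0

From (9.1, 2.8) to (8.3, 3.4), the blue cylinder covered √(0.8² + 0.6²) ≈ 1.0 units.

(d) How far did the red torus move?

2.2

The red torus moved from about (4.3, 0.8) to (2.1, 0.9), a distance of √(2.2² + 0.1²) ≈ 2.2.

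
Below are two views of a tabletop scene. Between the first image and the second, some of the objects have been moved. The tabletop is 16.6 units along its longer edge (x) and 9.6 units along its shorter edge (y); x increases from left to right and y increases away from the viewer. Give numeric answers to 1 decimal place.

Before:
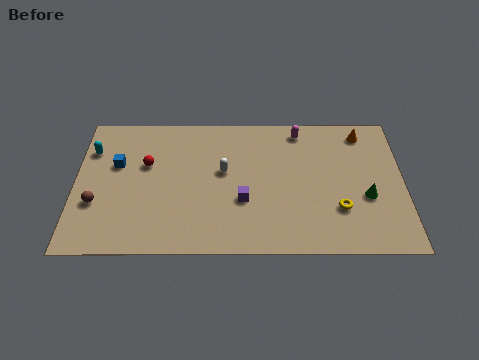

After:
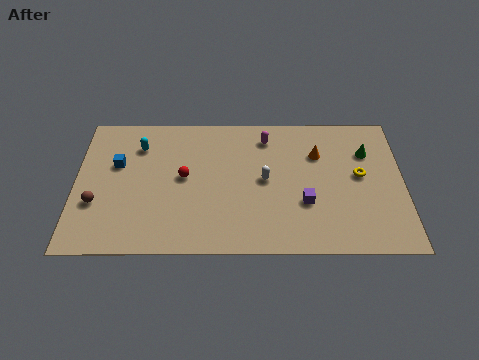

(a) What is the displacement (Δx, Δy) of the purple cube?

(3.1, -0.2)

From the two frames, the purple cube sits at roughly (8.5, 3.5) before and (11.6, 3.3) after.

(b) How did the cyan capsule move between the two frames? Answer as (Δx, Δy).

(2.4, 0.3)

The cyan capsule started near (0.8, 7.0) and ended near (3.2, 7.3).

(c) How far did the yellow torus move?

2.5

From (13.3, 2.9) to (14.4, 5.2), the yellow torus covered √(1.1² + 2.3²) ≈ 2.5 units.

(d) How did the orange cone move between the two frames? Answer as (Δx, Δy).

(-2.3, -1.5)

The orange cone was at about (14.6, 8.2) and moved to about (12.3, 6.7).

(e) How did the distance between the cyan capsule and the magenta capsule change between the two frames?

-4.2

The distance was about 10.7 in the first image and 6.5 in the second, so they moved 4.2 units closer together.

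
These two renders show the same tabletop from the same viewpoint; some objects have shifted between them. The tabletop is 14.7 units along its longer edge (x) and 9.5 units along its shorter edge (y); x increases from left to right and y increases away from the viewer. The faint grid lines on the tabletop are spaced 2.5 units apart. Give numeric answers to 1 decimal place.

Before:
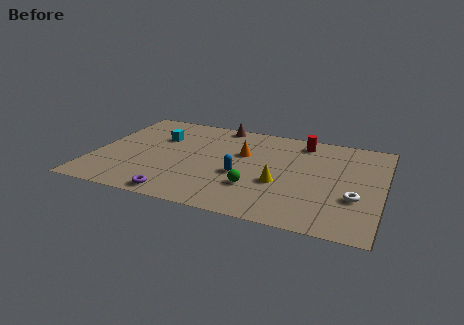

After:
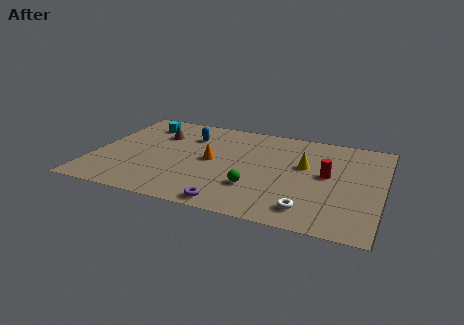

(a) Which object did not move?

the green sphere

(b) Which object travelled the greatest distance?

the blue capsule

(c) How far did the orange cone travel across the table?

1.9

From (7.5, 6.0) to (6.0, 4.8), the orange cone covered √(1.5² + 1.2²) ≈ 1.9 units.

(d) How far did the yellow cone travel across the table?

2.4

From (9.6, 3.6) to (10.7, 5.7), the yellow cone covered √(1.1² + 2.1²) ≈ 2.4 units.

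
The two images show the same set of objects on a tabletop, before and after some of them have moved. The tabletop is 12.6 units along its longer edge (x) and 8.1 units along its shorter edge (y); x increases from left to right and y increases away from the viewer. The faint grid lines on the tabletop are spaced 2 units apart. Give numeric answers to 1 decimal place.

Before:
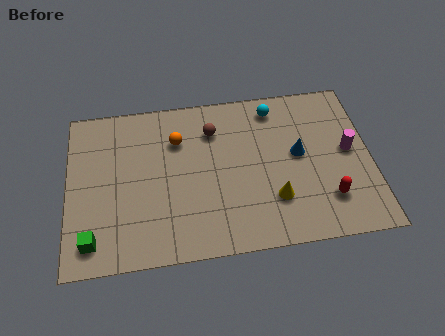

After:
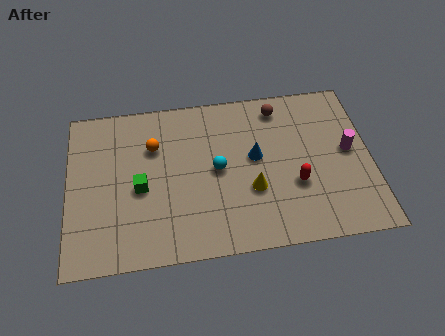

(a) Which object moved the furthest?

the cyan sphere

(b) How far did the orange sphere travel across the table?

1.0

The orange sphere moved from about (4.6, 5.8) to (3.6, 5.6), a distance of √(1.0² + 0.2²) ≈ 1.0.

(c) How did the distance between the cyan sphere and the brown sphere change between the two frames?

+1.2

The distance was about 2.7 in the first image and 3.9 in the second, so they moved 1.2 units further apart.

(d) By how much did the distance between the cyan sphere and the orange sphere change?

-1.2

Before: roughly 4.2 units apart; after: 3.0. That's 1.2 units closer together.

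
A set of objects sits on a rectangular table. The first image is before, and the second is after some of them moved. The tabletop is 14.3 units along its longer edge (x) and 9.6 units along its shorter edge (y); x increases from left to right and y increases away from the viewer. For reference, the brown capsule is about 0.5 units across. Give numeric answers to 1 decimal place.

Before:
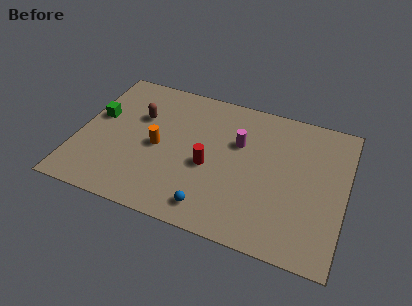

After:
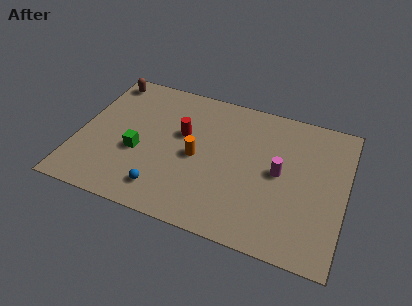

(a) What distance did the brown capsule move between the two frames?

3.0

The brown capsule was near (3.1, 6.3) before and (1.0, 8.4) after, so it travelled √(2.1² + 2.1²) ≈ 3.0 units.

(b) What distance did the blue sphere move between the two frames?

2.6

From (7.5, 1.4) to (4.9, 1.7), the blue sphere covered √(2.6² + 0.3²) ≈ 2.6 units.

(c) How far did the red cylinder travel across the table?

2.3

From (7.1, 4.1) to (5.5, 5.8), the red cylinder covered √(1.6² + 1.7²) ≈ 2.3 units.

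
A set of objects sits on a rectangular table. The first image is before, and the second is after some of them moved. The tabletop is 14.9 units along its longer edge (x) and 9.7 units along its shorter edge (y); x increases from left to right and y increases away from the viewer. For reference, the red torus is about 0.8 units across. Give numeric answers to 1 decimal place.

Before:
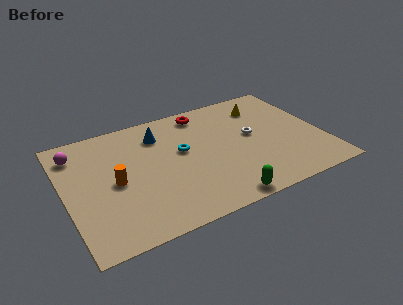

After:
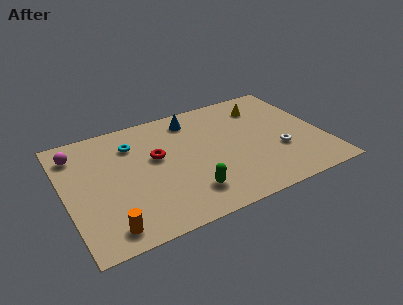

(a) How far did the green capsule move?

2.1

The green capsule was near (8.4, 0.8) before and (6.7, 2.1) after, so it travelled √(1.7² + 1.3²) ≈ 2.1 units.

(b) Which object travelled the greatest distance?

the red torus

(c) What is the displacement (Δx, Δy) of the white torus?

(1.3, -1.9)

The white torus started near (10.9, 5.3) and ended near (12.2, 3.4).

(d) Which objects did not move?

the yellow cone and the magenta sphere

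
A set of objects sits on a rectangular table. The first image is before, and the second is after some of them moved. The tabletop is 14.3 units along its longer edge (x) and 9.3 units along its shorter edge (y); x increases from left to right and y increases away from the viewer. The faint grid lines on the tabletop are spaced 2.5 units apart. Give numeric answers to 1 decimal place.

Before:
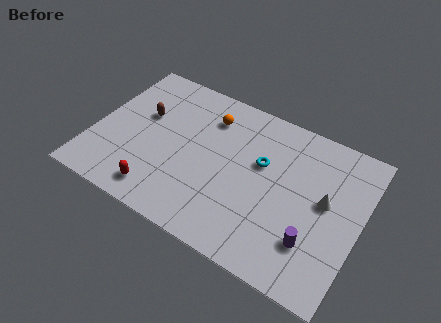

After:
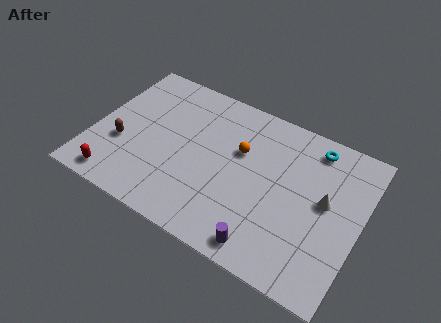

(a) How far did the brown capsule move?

2.4

From (2.4, 5.7) to (1.6, 3.4), the brown capsule covered √(0.8² + 2.3²) ≈ 2.4 units.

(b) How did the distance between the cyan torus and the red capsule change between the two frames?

+5.4

The distance was about 6.5 in the first image and 11.9 in the second, so they moved 5.4 units further apart.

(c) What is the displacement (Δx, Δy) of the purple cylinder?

(-2.3, -1.4)

From the two frames, the purple cylinder sits at roughly (12.1, 2.5) before and (9.8, 1.1) after.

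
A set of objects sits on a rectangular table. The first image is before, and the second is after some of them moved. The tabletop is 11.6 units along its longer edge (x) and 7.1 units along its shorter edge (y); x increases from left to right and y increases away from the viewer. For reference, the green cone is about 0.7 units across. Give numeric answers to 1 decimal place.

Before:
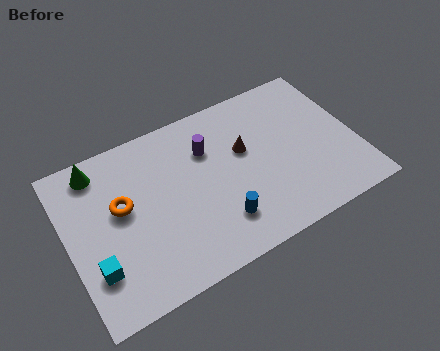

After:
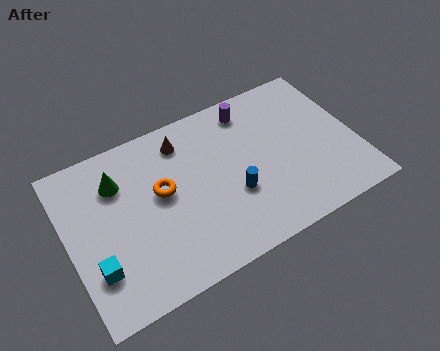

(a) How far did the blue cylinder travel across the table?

1.1

From (5.8, 1.7) to (6.5, 2.6), the blue cylinder covered √(0.7² + 0.9²) ≈ 1.1 units.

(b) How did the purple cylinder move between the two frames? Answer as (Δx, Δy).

(1.9, 1.0)

The purple cylinder was at about (5.8, 5.0) and moved to about (7.7, 6.0).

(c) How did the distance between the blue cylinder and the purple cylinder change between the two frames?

+0.3

Before: roughly 3.3 units apart; after: 3.6. That's 0.3 units further apart.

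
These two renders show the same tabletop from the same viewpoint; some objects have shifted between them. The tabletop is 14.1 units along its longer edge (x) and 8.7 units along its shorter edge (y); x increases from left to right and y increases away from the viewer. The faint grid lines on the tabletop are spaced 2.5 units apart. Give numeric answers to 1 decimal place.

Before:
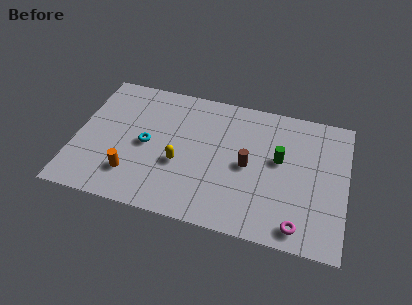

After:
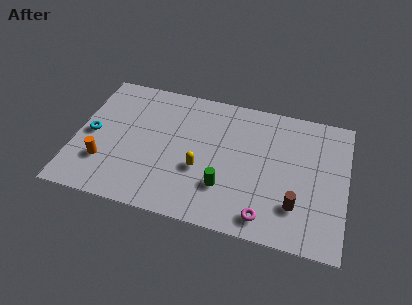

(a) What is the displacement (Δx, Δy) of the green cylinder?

(-2.7, -2.5)

The green cylinder was at about (10.6, 5.0) and moved to about (7.9, 2.5).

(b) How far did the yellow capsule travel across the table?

1.1

The yellow capsule moved from about (5.5, 3.4) to (6.6, 3.3), a distance of √(1.1² + 0.1²) ≈ 1.1.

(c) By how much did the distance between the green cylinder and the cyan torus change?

+0.4

Before: roughly 6.9 units apart; after: 7.3. That's 0.4 units further apart.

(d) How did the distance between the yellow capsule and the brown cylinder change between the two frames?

+1.5

Before: roughly 3.6 units apart; after: 5.1. That's 1.5 units further apart.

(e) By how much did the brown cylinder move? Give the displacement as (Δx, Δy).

(2.6, -1.9)

The brown cylinder was at about (9.0, 4.2) and moved to about (11.6, 2.3).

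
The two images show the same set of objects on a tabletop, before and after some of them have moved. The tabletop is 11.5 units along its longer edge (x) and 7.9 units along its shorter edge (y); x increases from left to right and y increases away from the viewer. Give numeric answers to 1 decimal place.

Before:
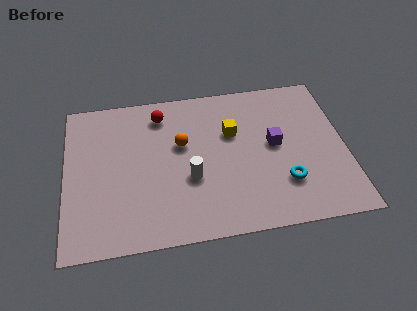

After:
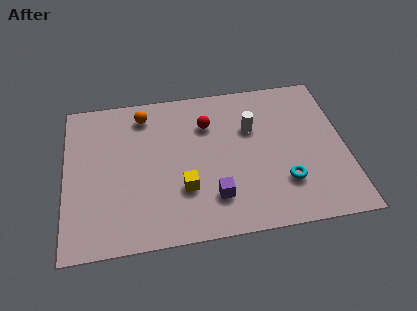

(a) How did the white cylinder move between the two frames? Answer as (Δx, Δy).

(2.6, 2.2)

From the two frames, the white cylinder sits at roughly (5.1, 3.0) before and (7.7, 5.2) after.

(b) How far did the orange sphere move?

2.3

The orange sphere was near (4.8, 4.8) before and (3.3, 6.6) after, so it travelled √(1.5² + 1.8²) ≈ 2.3 units.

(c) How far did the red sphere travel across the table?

2.1

The red sphere moved from about (4.0, 6.5) to (5.9, 5.7), a distance of √(1.9² + 0.8²) ≈ 2.1.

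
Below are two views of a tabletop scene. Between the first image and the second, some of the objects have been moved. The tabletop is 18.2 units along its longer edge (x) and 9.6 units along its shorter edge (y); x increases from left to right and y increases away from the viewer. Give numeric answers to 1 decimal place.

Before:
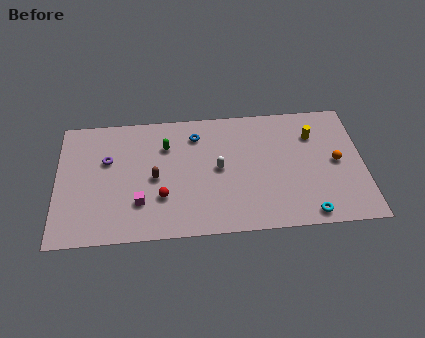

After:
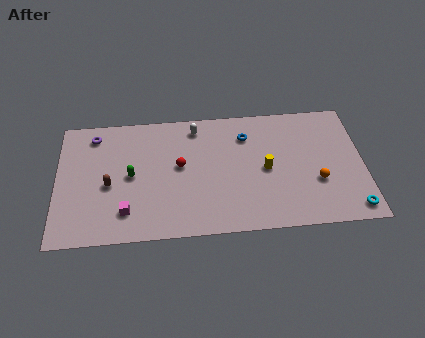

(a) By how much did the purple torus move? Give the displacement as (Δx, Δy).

(-0.8, 2.0)

The purple torus started near (3.0, 6.1) and ended near (2.2, 8.1).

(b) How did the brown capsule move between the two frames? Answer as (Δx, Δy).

(-2.7, -0.3)

The brown capsule started near (5.8, 4.5) and ended near (3.1, 4.2).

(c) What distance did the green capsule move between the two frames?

3.0

The green capsule moved from about (6.5, 6.9) to (4.4, 4.8), a distance of √(2.1² + 2.1²) ≈ 3.0.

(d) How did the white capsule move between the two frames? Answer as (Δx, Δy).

(-1.3, 3.3)

From the two frames, the white capsule sits at roughly (9.6, 4.9) before and (8.3, 8.2) after.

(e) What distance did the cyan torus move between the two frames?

2.6

From (14.8, 1.0) to (17.4, 1.2), the cyan torus covered √(2.6² + 0.2²) ≈ 2.6 units.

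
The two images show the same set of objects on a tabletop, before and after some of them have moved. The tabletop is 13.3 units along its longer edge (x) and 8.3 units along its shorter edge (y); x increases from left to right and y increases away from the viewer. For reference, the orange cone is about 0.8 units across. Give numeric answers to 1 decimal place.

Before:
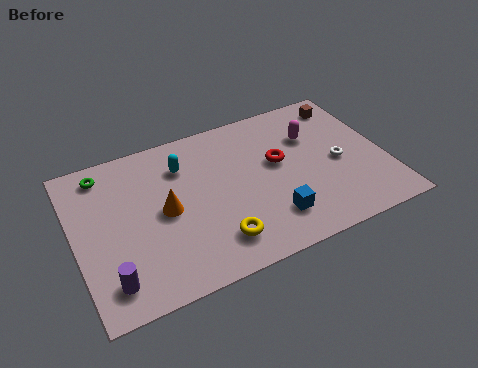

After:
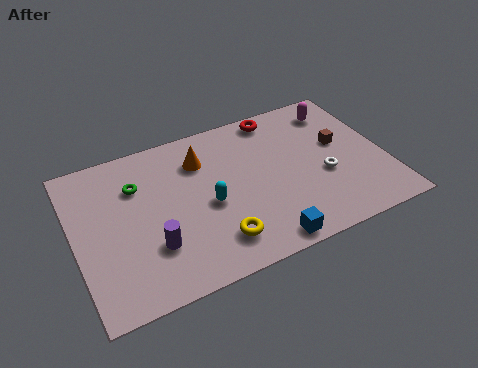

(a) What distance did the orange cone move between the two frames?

2.8

From (3.8, 4.1) to (5.6, 6.2), the orange cone covered √(1.8² + 2.1²) ≈ 2.8 units.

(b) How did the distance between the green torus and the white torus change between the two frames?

-2.1

Before: roughly 10.3 units apart; after: 8.2. That's 2.1 units closer together.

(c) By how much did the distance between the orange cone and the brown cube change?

-2.7

Before: roughly 8.8 units apart; after: 6.1. That's 2.7 units closer together.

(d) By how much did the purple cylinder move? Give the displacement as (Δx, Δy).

(1.9, 1.0)

The purple cylinder was at about (1.2, 1.5) and moved to about (3.1, 2.5).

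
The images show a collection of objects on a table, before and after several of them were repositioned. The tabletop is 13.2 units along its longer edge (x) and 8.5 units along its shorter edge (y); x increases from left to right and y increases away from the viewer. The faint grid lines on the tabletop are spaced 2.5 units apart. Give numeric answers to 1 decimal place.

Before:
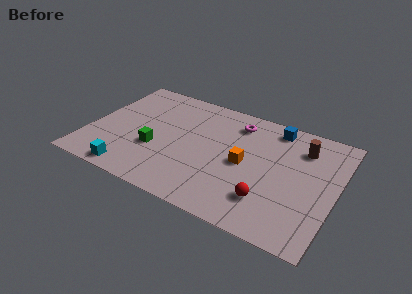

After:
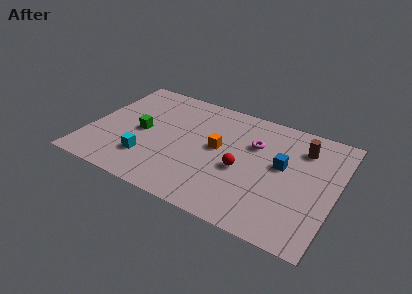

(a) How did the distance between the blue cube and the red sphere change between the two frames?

-3.0

Before: roughly 5.3 units apart; after: 2.3. That's 3.0 units closer together.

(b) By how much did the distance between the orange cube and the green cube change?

-0.7

The distance was about 4.8 in the first image and 4.1 in the second, so they moved 0.7 units closer together.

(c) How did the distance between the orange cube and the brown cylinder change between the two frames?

+1.0

They were about 3.7 units apart before and 4.7 after — 1.0 units further apart.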